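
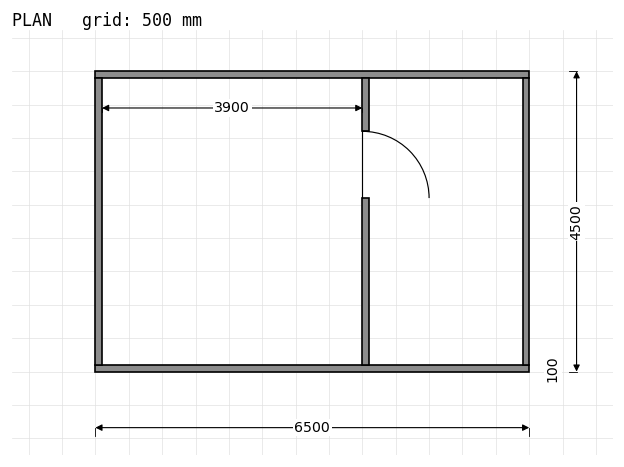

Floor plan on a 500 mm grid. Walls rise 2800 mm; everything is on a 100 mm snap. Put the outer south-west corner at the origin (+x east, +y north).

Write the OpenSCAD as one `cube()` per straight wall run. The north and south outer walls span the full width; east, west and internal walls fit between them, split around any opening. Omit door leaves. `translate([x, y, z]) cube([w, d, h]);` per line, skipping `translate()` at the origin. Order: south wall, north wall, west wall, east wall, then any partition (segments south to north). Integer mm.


cube([6500, 100, 2800]);
translate([0, 4400, 0]) cube([6500, 100, 2800]);
translate([0, 100, 0]) cube([100, 4300, 2800]);
translate([6400, 100, 0]) cube([100, 4300, 2800]);
translate([4000, 100, 0]) cube([100, 2500, 2800]);
translate([4000, 3600, 0]) cube([100, 800, 2800]);


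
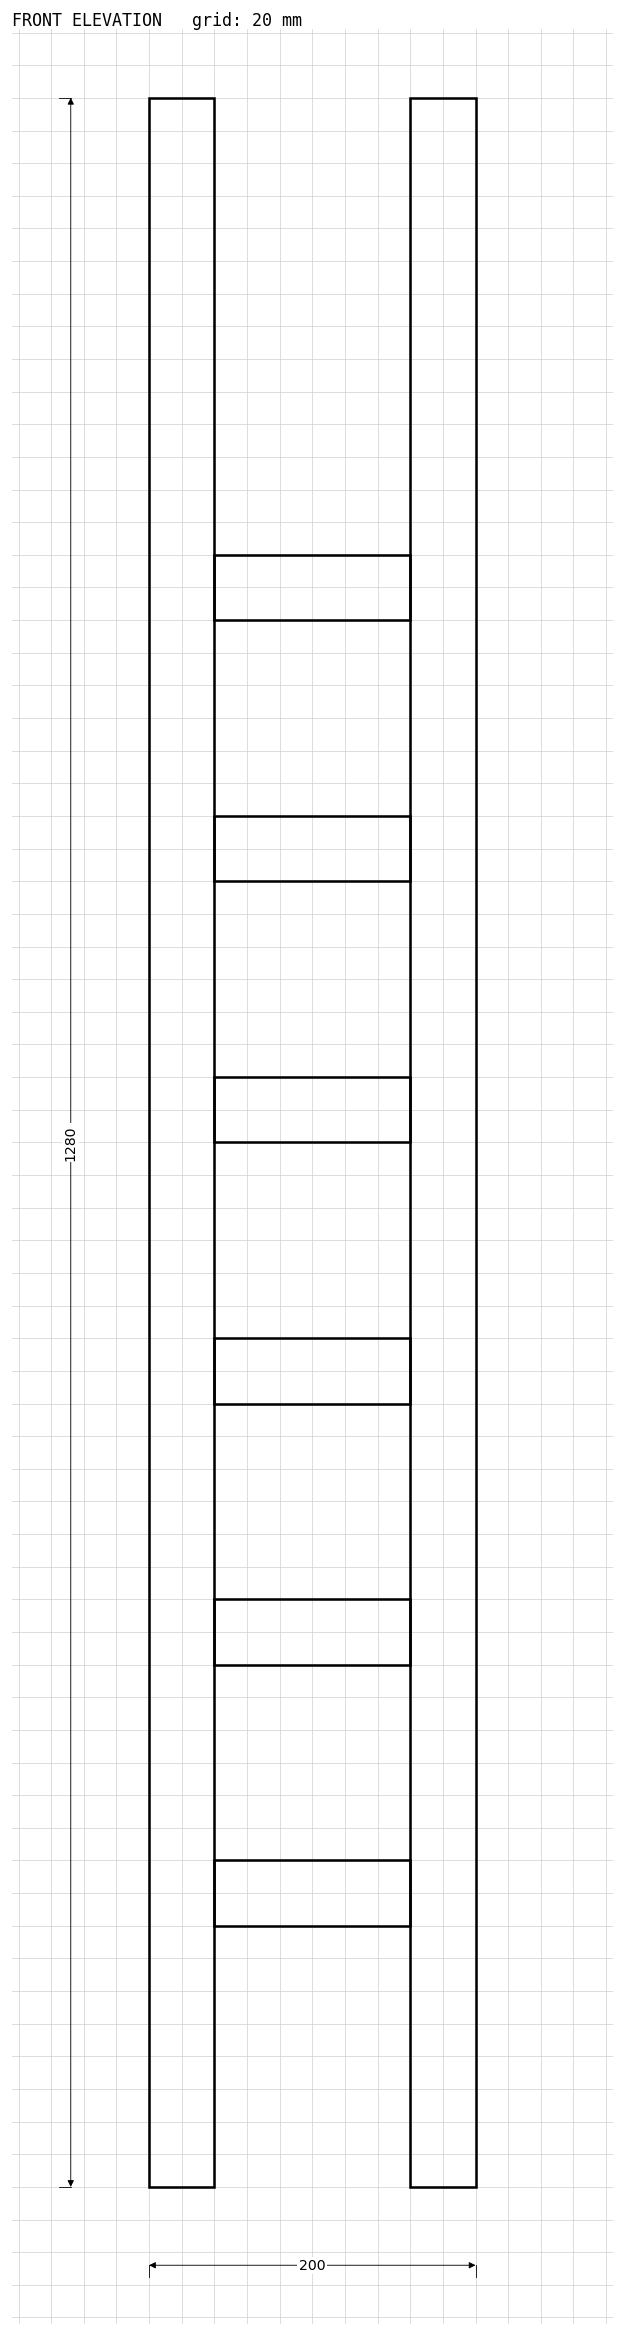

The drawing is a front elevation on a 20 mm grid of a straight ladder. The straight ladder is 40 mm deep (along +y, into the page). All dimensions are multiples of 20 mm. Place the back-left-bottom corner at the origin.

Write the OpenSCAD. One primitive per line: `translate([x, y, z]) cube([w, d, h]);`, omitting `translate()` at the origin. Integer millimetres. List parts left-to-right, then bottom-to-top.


cube([40, 40, 1280]);
translate([40, 0, 160]) cube([120, 40, 40]);
translate([40, 0, 320]) cube([120, 40, 40]);
translate([40, 0, 480]) cube([120, 40, 40]);
translate([40, 0, 640]) cube([120, 40, 40]);
translate([40, 0, 800]) cube([120, 40, 40]);
translate([40, 0, 960]) cube([120, 40, 40]);
translate([160, 0, 0]) cube([40, 40, 1280]);


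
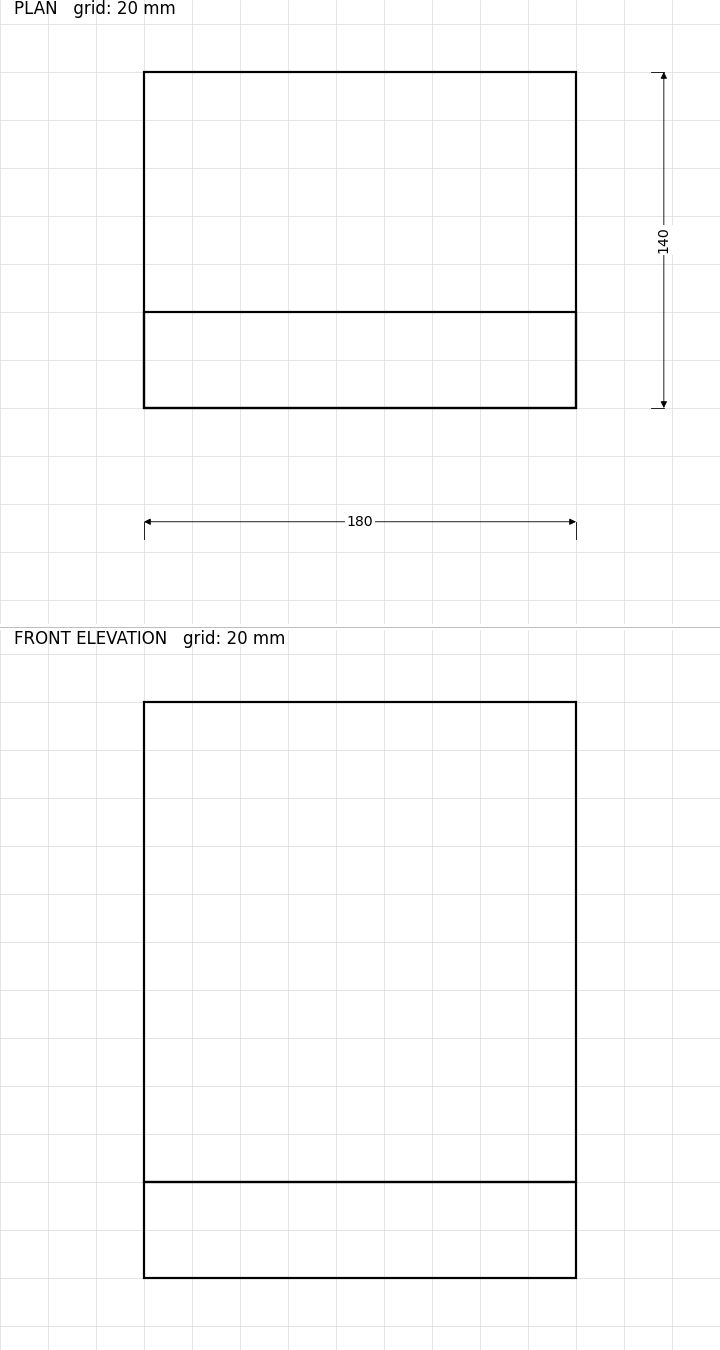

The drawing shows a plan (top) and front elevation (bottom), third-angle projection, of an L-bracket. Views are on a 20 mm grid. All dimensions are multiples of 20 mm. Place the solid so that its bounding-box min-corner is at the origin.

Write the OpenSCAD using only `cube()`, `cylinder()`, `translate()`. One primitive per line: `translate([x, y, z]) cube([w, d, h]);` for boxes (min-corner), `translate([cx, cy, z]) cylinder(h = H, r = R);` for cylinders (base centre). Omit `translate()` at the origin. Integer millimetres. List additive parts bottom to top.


cube([180, 140, 40]);
translate([0, 0, 40]) cube([180, 40, 200]);


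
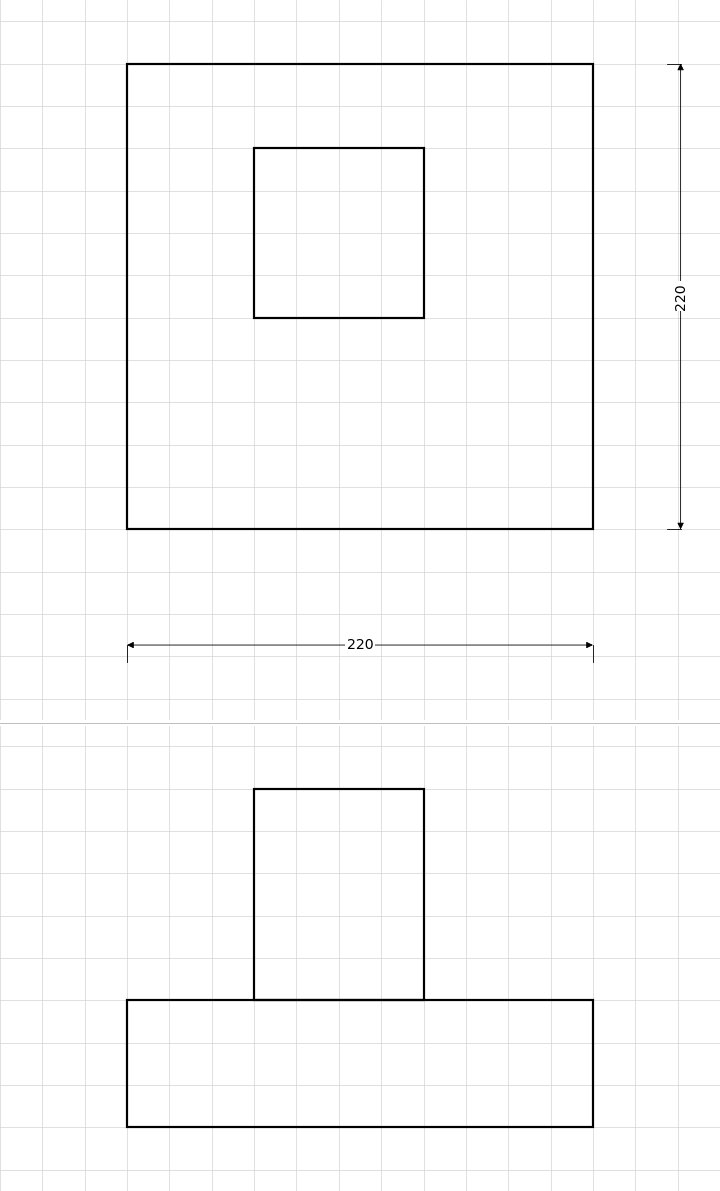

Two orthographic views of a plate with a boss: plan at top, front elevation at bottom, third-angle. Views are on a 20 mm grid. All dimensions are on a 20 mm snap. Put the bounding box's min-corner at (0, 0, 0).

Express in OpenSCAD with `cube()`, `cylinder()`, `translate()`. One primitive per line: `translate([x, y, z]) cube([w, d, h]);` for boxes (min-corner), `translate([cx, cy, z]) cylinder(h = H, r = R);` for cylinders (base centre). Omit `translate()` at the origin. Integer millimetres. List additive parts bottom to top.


cube([220, 220, 60]);
translate([60, 100, 60]) cube([80, 80, 100]);


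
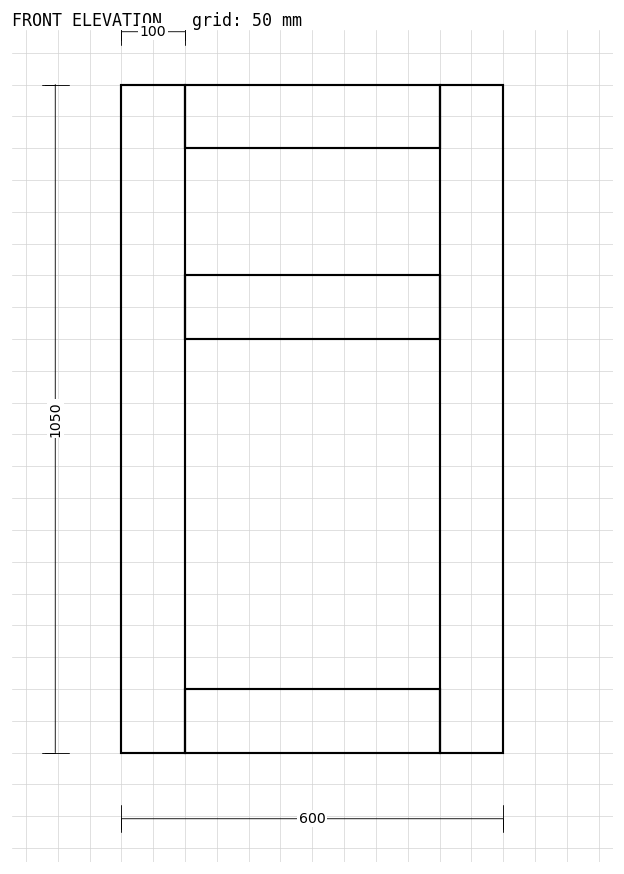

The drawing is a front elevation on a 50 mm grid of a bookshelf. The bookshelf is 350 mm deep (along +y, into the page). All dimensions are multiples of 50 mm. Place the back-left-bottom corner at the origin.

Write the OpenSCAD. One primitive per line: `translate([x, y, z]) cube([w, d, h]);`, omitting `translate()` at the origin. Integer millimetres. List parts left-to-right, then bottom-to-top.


cube([100, 350, 1050]);
translate([100, 0, 0]) cube([400, 350, 100]);
translate([100, 0, 650]) cube([400, 350, 100]);
translate([100, 0, 950]) cube([400, 350, 100]);
translate([500, 0, 0]) cube([100, 350, 1050]);


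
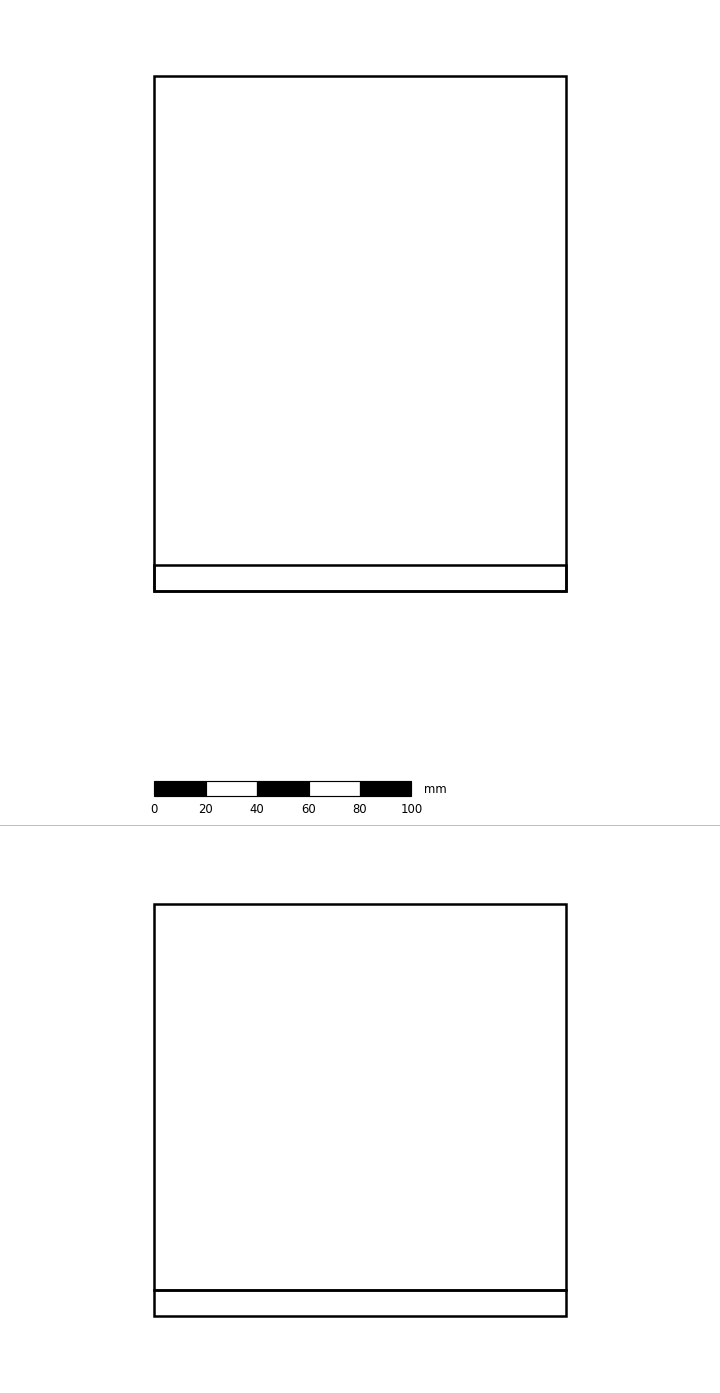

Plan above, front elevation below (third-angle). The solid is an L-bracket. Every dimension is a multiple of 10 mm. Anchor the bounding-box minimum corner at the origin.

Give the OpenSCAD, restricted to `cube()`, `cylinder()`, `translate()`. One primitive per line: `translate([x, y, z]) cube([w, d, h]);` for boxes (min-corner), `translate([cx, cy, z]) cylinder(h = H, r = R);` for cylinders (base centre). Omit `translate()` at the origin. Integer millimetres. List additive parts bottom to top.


cube([160, 200, 10]);
translate([0, 0, 10]) cube([160, 10, 150]);


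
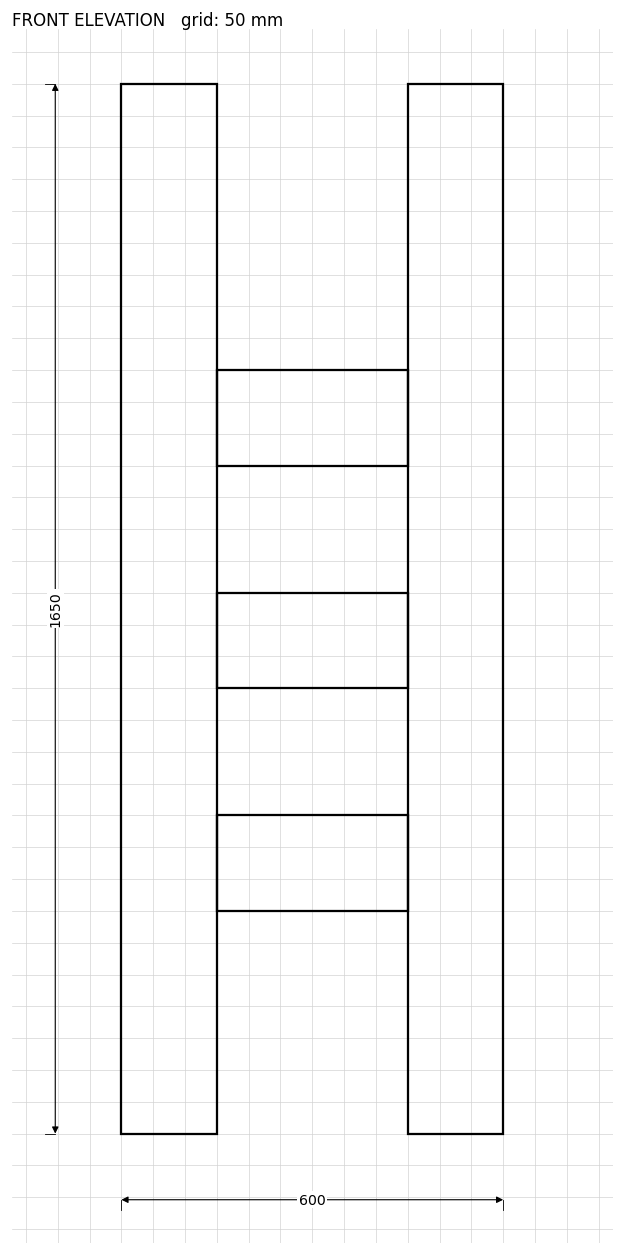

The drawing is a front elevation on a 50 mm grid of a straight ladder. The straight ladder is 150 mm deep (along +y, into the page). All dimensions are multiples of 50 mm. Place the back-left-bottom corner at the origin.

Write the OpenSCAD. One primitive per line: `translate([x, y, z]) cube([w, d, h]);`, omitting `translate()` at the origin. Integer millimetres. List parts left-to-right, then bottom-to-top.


cube([150, 150, 1650]);
translate([150, 0, 350]) cube([300, 150, 150]);
translate([150, 0, 700]) cube([300, 150, 150]);
translate([150, 0, 1050]) cube([300, 150, 150]);
translate([450, 0, 0]) cube([150, 150, 1650]);


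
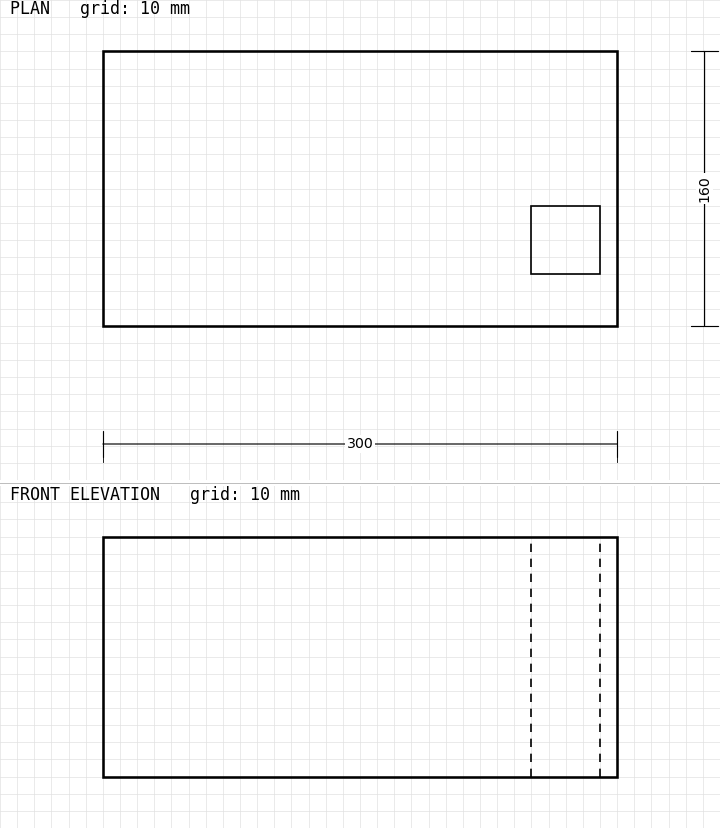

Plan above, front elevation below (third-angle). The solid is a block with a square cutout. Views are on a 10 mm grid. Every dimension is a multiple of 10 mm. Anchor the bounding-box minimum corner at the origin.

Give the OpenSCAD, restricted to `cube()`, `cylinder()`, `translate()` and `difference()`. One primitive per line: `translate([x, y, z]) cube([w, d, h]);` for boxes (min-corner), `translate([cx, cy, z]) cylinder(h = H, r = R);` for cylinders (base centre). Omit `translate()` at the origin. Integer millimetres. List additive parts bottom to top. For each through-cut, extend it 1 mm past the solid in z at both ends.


difference() {
  cube([300, 160, 140]);
  translate([250, 30, -1]) cube([40, 40, 142]);
}


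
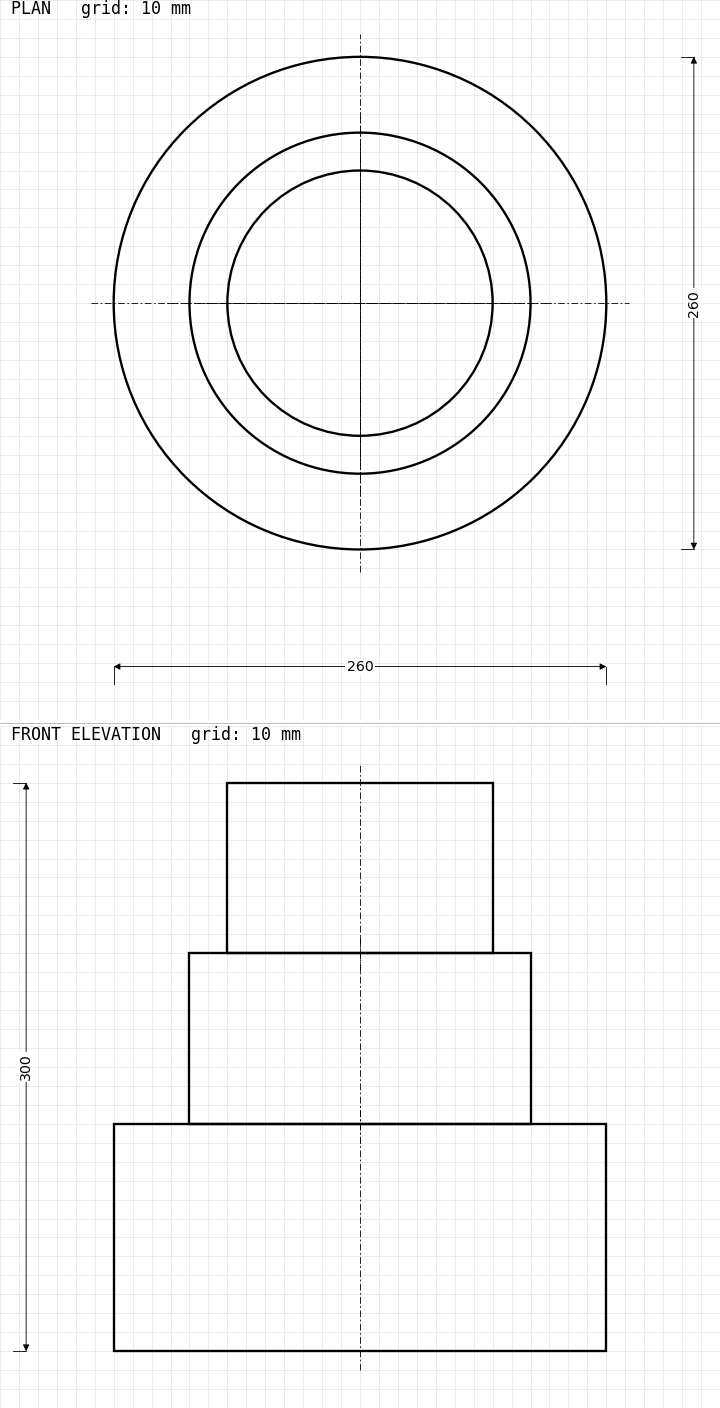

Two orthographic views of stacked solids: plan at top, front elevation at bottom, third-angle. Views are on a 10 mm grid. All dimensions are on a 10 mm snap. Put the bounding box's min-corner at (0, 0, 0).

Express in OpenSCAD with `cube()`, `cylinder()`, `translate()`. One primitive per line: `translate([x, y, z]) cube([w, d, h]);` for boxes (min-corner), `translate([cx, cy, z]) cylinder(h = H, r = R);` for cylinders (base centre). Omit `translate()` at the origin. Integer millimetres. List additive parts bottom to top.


translate([130, 130, 0]) cylinder(h = 120, r = 130);
translate([130, 130, 120]) cylinder(h = 90, r = 90);
translate([130, 130, 210]) cylinder(h = 90, r = 70);


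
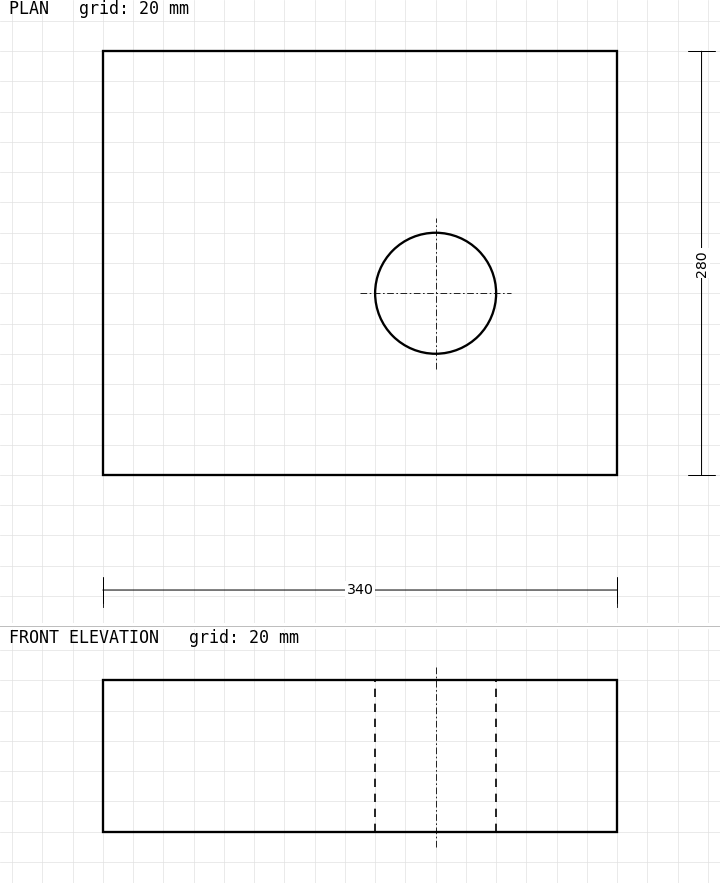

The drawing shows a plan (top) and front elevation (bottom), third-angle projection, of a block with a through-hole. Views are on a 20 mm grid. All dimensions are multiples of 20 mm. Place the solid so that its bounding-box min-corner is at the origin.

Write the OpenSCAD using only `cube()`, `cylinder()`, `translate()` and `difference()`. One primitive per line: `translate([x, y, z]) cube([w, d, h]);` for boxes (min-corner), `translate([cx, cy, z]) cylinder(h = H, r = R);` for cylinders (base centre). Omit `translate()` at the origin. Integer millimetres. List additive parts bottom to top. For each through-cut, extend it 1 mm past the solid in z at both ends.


difference() {
  cube([340, 280, 100]);
  translate([220, 120, -1]) cylinder(h = 102, r = 40);
}


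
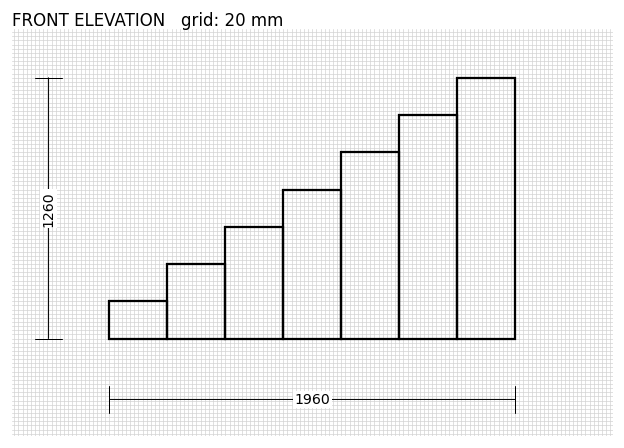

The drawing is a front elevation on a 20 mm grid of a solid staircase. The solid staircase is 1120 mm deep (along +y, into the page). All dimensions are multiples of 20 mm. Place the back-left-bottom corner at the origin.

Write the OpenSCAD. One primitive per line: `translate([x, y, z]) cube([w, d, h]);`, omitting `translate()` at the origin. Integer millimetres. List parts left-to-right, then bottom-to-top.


cube([280, 1120, 180]);
translate([280, 0, 0]) cube([280, 1120, 360]);
translate([560, 0, 0]) cube([280, 1120, 540]);
translate([840, 0, 0]) cube([280, 1120, 720]);
translate([1120, 0, 0]) cube([280, 1120, 900]);
translate([1400, 0, 0]) cube([280, 1120, 1080]);
translate([1680, 0, 0]) cube([280, 1120, 1260]);


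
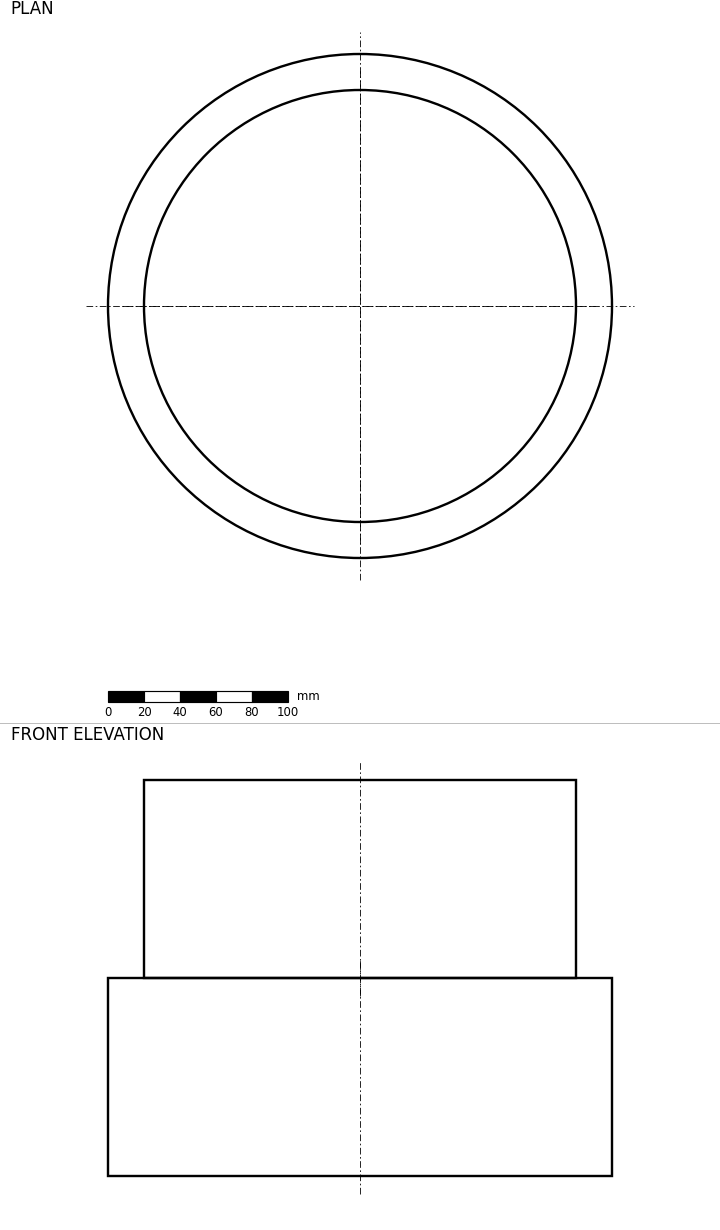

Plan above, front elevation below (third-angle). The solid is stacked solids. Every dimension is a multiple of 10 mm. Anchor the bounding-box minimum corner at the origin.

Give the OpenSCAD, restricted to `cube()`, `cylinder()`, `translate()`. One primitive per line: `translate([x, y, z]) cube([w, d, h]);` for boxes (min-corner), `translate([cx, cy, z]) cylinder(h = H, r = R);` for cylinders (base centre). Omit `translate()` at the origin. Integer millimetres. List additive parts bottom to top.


translate([140, 140, 0]) cylinder(h = 110, r = 140);
translate([140, 140, 110]) cylinder(h = 110, r = 120);


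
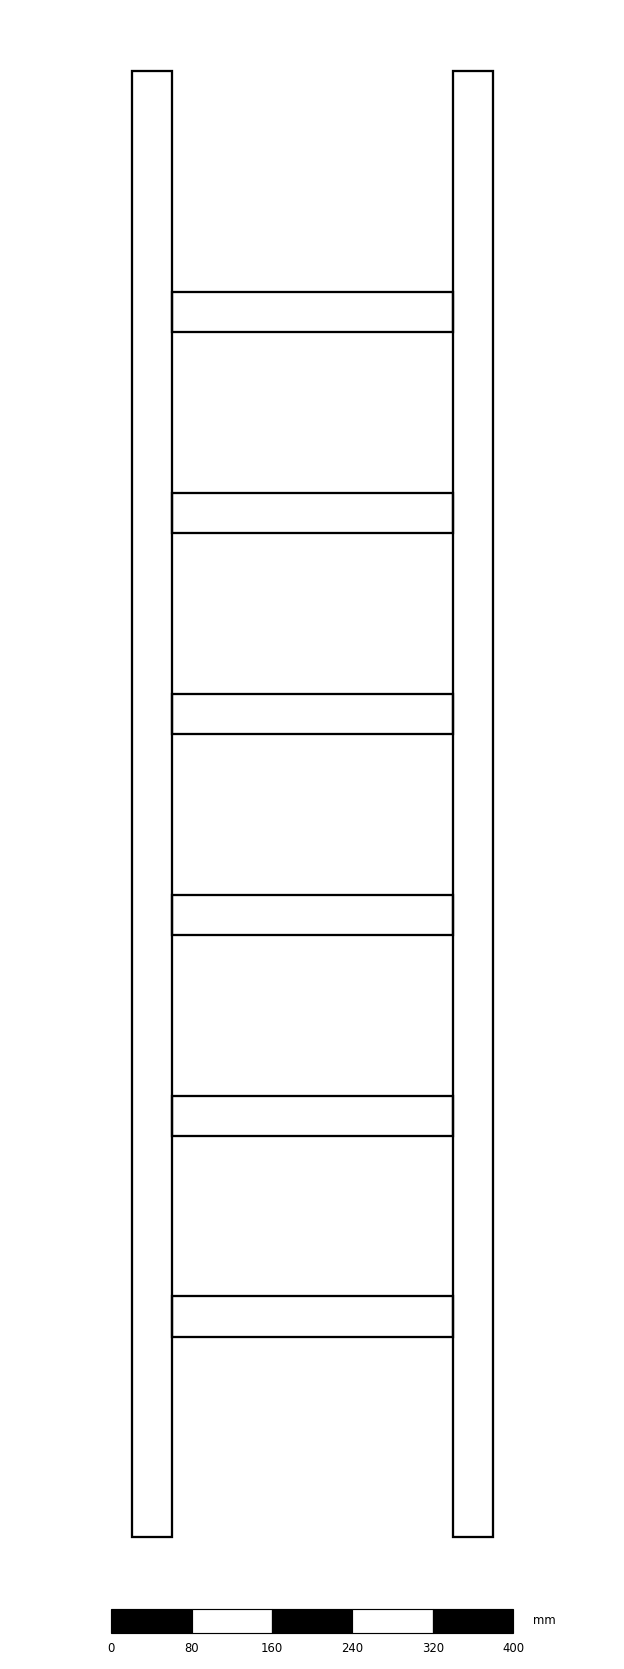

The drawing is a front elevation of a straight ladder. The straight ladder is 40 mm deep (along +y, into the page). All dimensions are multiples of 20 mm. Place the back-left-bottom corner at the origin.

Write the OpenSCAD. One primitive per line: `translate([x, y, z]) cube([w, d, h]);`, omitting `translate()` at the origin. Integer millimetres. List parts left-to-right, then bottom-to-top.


cube([40, 40, 1460]);
translate([40, 0, 200]) cube([280, 40, 40]);
translate([40, 0, 400]) cube([280, 40, 40]);
translate([40, 0, 600]) cube([280, 40, 40]);
translate([40, 0, 800]) cube([280, 40, 40]);
translate([40, 0, 1000]) cube([280, 40, 40]);
translate([40, 0, 1200]) cube([280, 40, 40]);
translate([320, 0, 0]) cube([40, 40, 1460]);


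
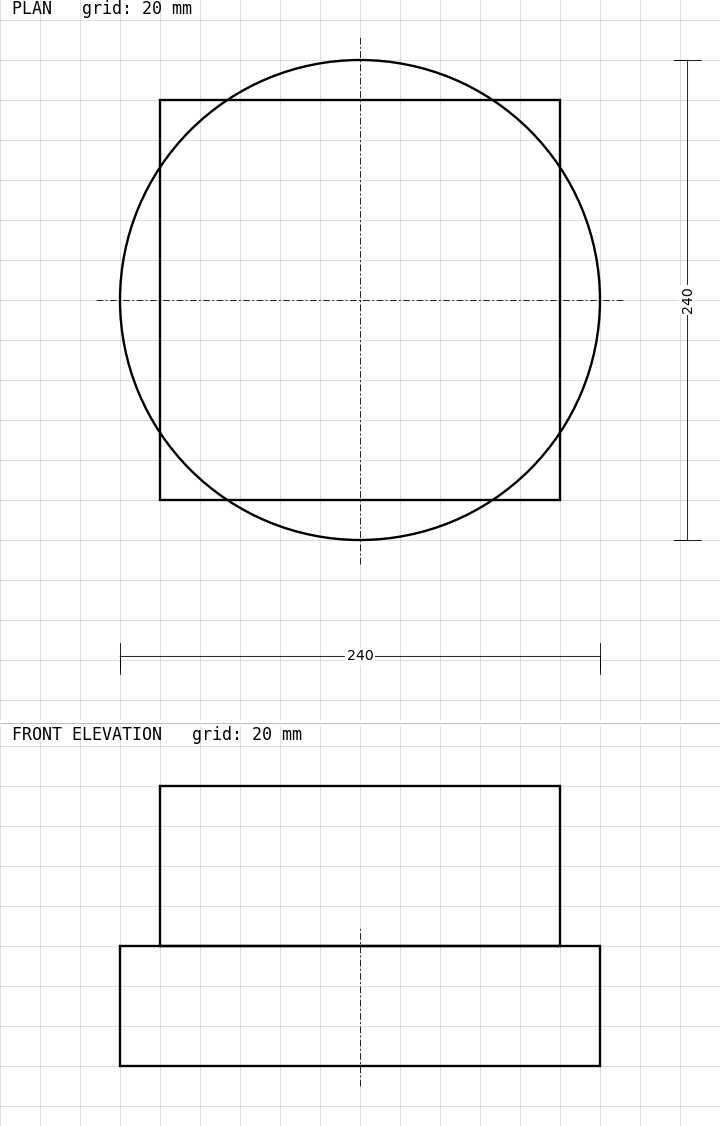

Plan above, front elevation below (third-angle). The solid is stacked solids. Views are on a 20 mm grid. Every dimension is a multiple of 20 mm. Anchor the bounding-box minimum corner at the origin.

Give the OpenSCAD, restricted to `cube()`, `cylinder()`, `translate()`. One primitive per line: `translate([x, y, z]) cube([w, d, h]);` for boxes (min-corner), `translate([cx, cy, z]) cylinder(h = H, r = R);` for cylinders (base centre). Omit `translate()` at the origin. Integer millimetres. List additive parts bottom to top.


translate([120, 120, 0]) cylinder(h = 60, r = 120);
translate([20, 20, 60]) cube([200, 200, 80]);


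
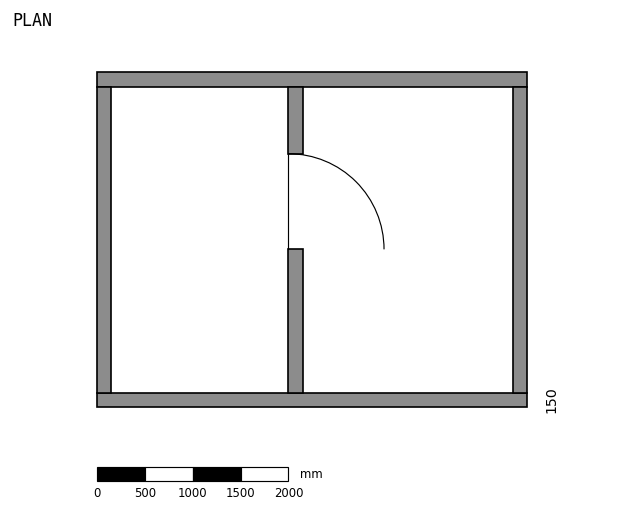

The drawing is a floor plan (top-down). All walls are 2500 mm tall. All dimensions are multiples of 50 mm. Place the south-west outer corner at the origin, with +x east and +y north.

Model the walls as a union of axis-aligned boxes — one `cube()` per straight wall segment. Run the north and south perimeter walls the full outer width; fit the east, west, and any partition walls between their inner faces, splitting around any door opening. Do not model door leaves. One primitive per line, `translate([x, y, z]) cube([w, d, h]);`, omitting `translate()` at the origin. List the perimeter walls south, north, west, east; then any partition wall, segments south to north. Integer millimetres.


cube([4500, 150, 2500]);
translate([0, 3350, 0]) cube([4500, 150, 2500]);
translate([0, 150, 0]) cube([150, 3200, 2500]);
translate([4350, 150, 0]) cube([150, 3200, 2500]);
translate([2000, 150, 0]) cube([150, 1500, 2500]);
translate([2000, 2650, 0]) cube([150, 700, 2500]);


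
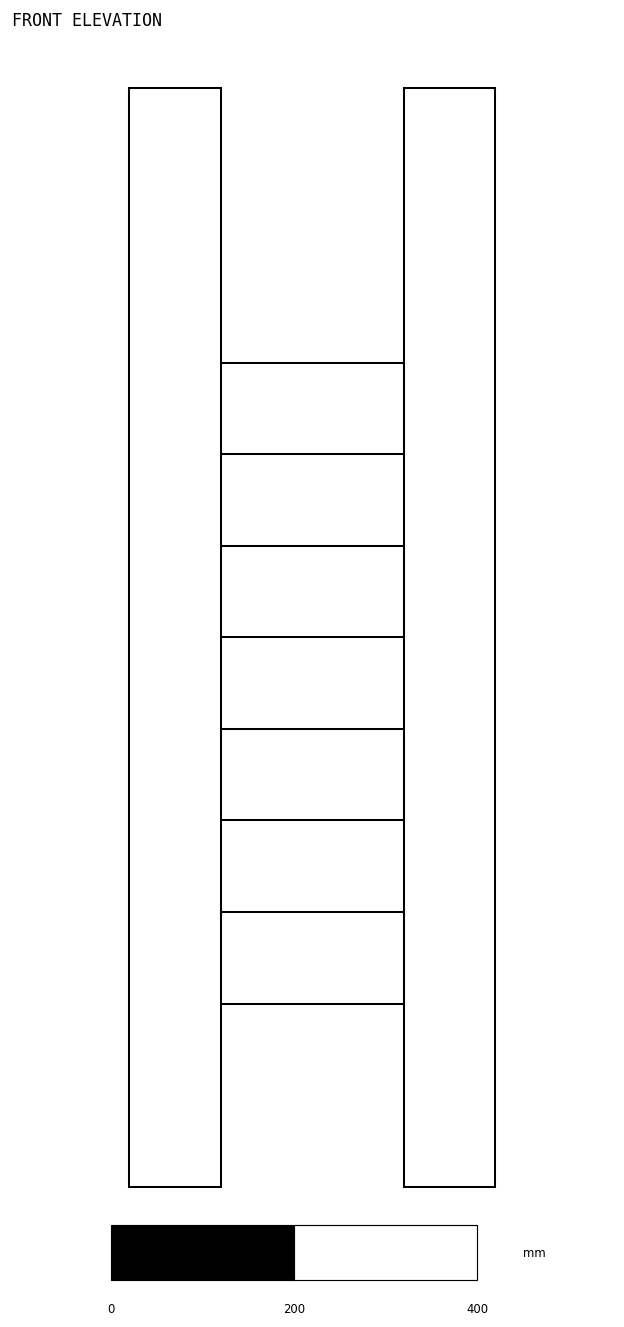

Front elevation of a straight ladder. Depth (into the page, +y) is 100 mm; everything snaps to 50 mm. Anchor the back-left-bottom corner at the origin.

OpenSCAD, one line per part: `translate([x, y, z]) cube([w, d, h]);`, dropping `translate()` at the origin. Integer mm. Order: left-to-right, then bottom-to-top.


cube([100, 100, 1200]);
translate([100, 0, 200]) cube([200, 100, 100]);
translate([100, 0, 400]) cube([200, 100, 100]);
translate([100, 0, 600]) cube([200, 100, 100]);
translate([100, 0, 800]) cube([200, 100, 100]);
translate([300, 0, 0]) cube([100, 100, 1200]);


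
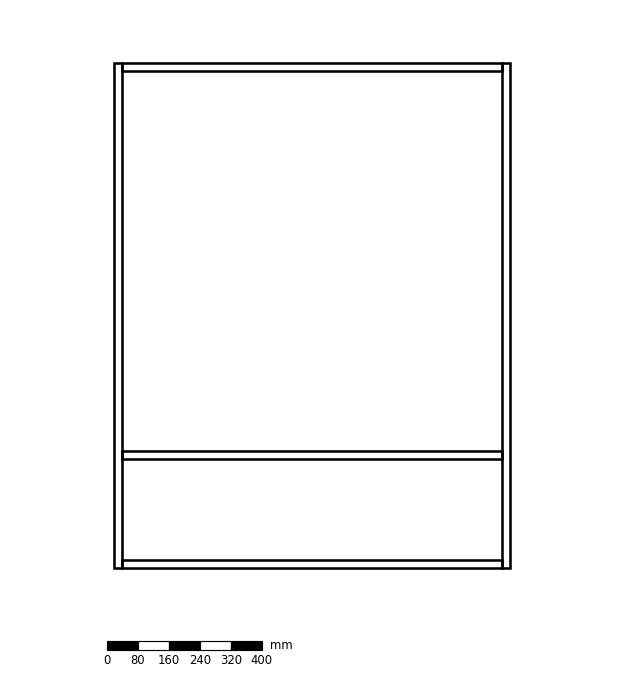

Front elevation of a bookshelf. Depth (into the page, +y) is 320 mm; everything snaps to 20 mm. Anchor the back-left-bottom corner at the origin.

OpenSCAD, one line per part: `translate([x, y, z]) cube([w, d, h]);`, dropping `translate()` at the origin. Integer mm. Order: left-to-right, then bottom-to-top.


cube([20, 320, 1300]);
translate([20, 0, 0]) cube([980, 320, 20]);
translate([20, 0, 280]) cube([980, 320, 20]);
translate([20, 0, 1280]) cube([980, 320, 20]);
translate([1000, 0, 0]) cube([20, 320, 1300]);


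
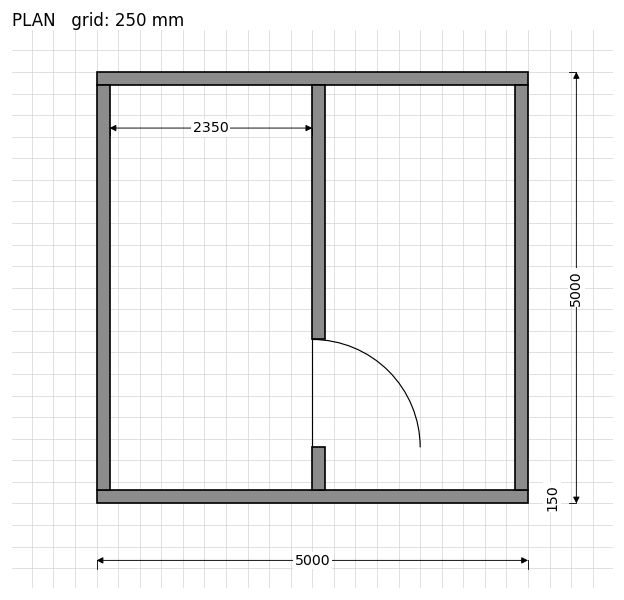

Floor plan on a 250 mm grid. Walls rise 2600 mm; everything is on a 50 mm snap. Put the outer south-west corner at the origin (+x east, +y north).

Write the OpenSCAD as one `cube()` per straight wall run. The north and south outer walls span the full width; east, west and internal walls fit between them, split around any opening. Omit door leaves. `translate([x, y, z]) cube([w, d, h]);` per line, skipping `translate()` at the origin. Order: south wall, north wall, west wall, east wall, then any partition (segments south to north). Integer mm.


cube([5000, 150, 2600]);
translate([0, 4850, 0]) cube([5000, 150, 2600]);
translate([0, 150, 0]) cube([150, 4700, 2600]);
translate([4850, 150, 0]) cube([150, 4700, 2600]);
translate([2500, 150, 0]) cube([150, 500, 2600]);
translate([2500, 1900, 0]) cube([150, 2950, 2600]);


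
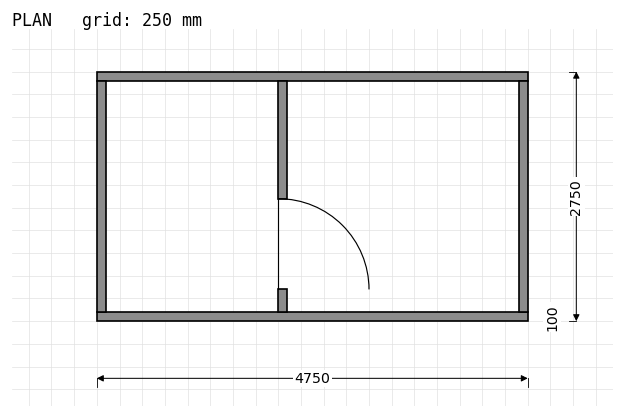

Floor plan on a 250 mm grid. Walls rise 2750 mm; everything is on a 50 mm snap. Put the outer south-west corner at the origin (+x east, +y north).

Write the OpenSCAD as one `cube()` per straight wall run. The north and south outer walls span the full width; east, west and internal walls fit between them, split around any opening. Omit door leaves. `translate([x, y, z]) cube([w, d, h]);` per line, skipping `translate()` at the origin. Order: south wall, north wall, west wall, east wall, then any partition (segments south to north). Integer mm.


cube([4750, 100, 2750]);
translate([0, 2650, 0]) cube([4750, 100, 2750]);
translate([0, 100, 0]) cube([100, 2550, 2750]);
translate([4650, 100, 0]) cube([100, 2550, 2750]);
translate([2000, 100, 0]) cube([100, 250, 2750]);
translate([2000, 1350, 0]) cube([100, 1300, 2750]);


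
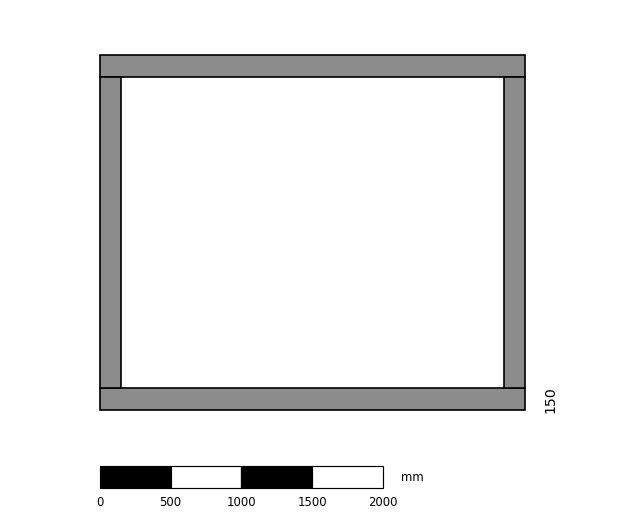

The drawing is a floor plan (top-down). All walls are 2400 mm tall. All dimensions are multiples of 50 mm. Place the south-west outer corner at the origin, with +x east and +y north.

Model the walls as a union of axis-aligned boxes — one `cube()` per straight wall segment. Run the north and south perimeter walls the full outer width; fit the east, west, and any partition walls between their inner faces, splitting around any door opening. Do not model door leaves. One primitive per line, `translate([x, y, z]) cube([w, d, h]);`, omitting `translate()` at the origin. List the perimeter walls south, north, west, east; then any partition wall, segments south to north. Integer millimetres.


cube([3000, 150, 2400]);
translate([0, 2350, 0]) cube([3000, 150, 2400]);
translate([0, 150, 0]) cube([150, 2200, 2400]);
translate([2850, 150, 0]) cube([150, 2200, 2400]);


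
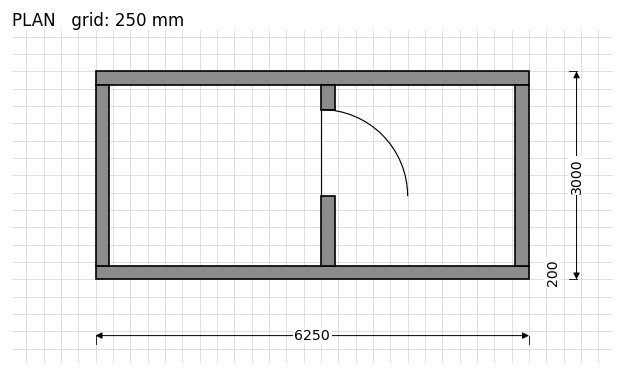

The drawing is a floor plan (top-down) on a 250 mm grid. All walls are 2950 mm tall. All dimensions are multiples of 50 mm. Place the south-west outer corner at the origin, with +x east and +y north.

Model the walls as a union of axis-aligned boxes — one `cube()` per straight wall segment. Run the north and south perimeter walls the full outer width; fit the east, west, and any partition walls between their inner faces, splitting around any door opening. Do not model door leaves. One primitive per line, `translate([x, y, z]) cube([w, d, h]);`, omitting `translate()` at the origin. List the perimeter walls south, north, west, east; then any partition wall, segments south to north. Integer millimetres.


cube([6250, 200, 2950]);
translate([0, 2800, 0]) cube([6250, 200, 2950]);
translate([0, 200, 0]) cube([200, 2600, 2950]);
translate([6050, 200, 0]) cube([200, 2600, 2950]);
translate([3250, 200, 0]) cube([200, 1000, 2950]);
translate([3250, 2450, 0]) cube([200, 350, 2950]);


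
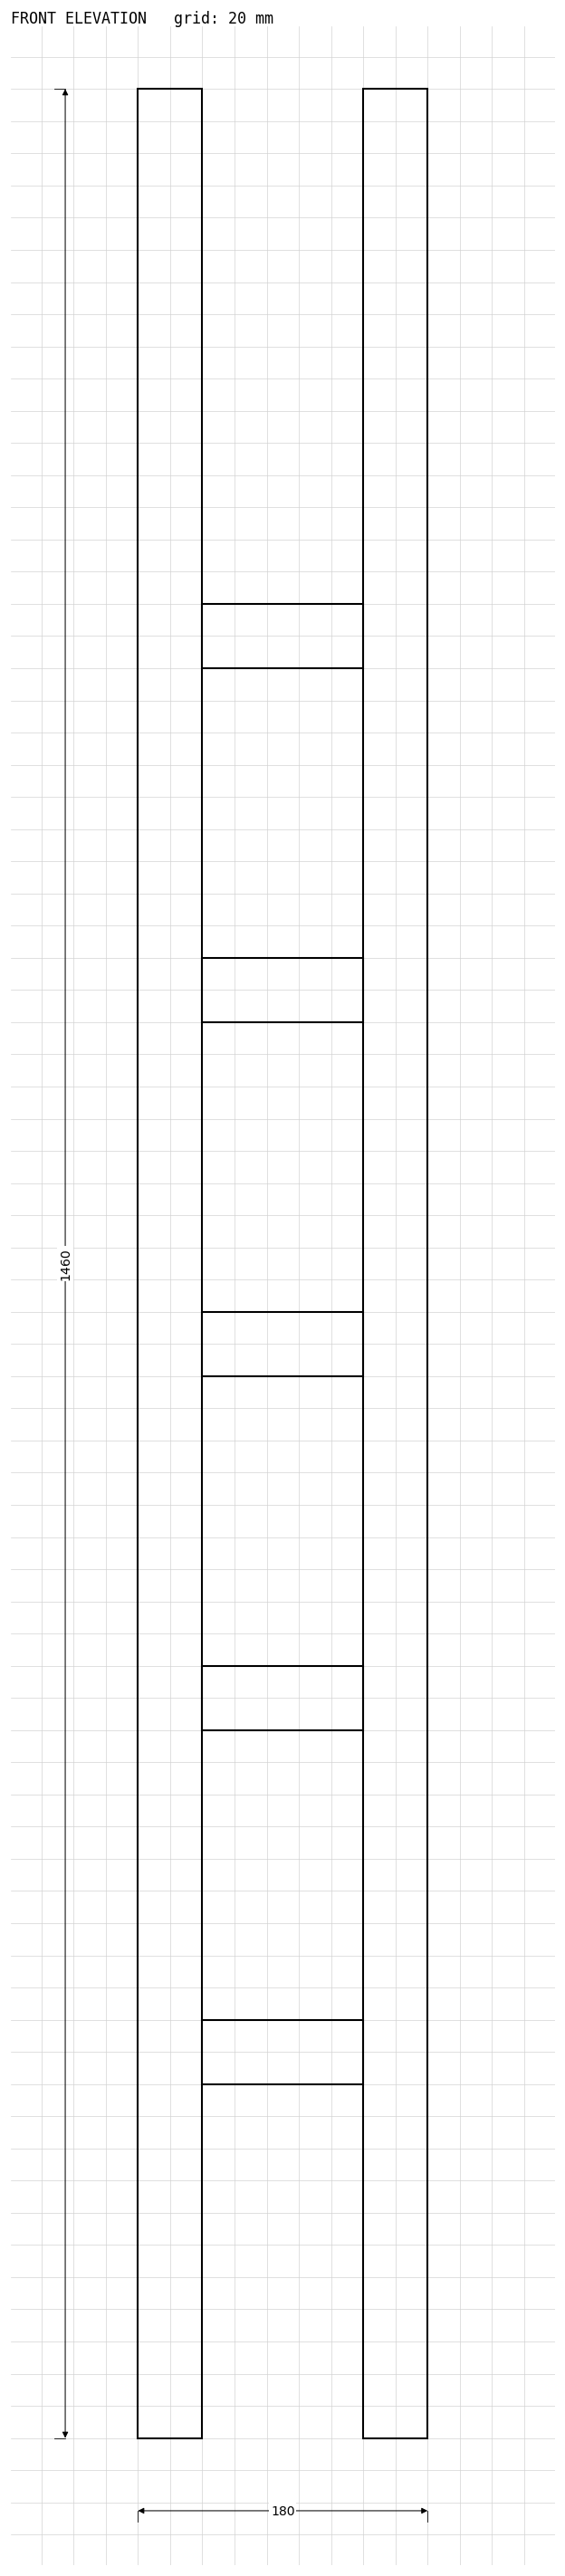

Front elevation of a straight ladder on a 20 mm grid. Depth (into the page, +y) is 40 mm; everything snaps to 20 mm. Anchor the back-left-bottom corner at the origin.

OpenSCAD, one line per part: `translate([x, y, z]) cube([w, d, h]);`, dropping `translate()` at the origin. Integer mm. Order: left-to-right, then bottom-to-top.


cube([40, 40, 1460]);
translate([40, 0, 220]) cube([100, 40, 40]);
translate([40, 0, 440]) cube([100, 40, 40]);
translate([40, 0, 660]) cube([100, 40, 40]);
translate([40, 0, 880]) cube([100, 40, 40]);
translate([40, 0, 1100]) cube([100, 40, 40]);
translate([140, 0, 0]) cube([40, 40, 1460]);


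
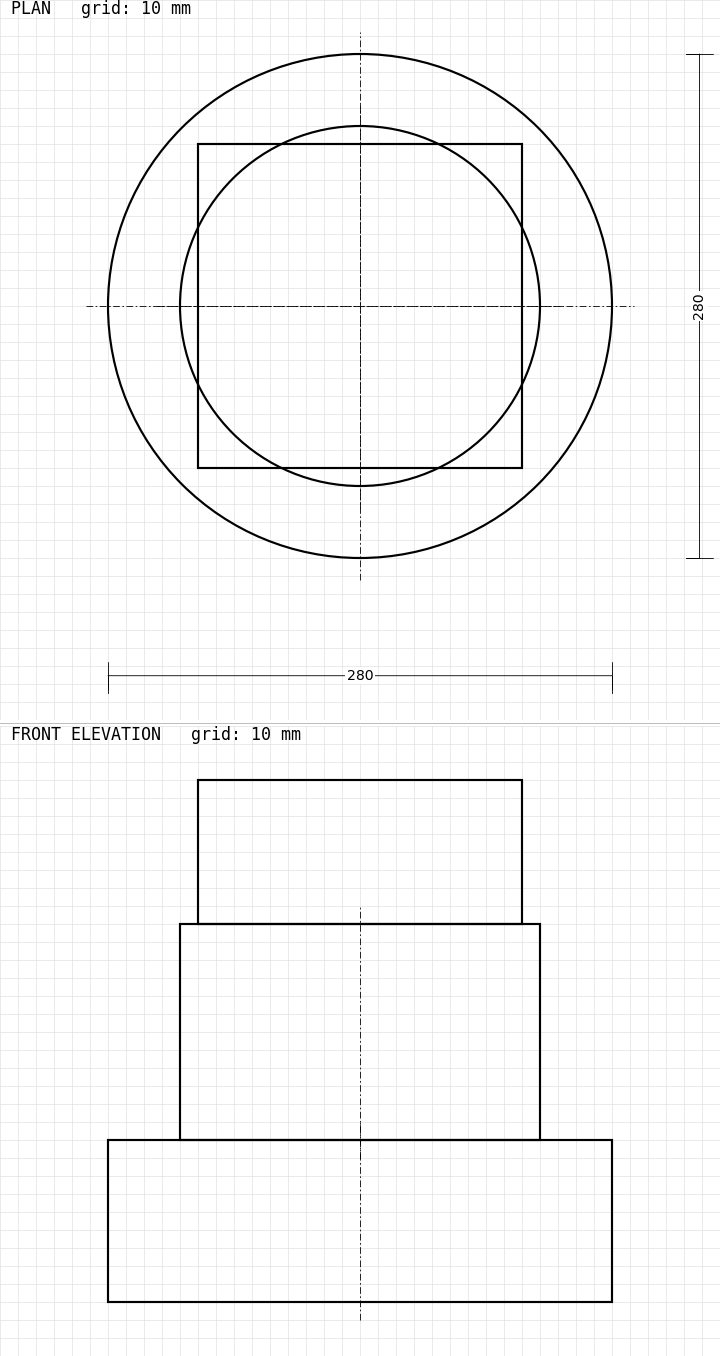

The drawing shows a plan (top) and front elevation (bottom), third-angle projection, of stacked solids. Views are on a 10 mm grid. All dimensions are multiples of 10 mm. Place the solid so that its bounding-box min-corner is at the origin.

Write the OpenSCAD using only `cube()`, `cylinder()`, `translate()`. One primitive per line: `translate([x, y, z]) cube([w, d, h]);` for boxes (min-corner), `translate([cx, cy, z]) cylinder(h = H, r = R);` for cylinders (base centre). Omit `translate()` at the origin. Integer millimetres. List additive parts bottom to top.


translate([140, 140, 0]) cylinder(h = 90, r = 140);
translate([140, 140, 90]) cylinder(h = 120, r = 100);
translate([50, 50, 210]) cube([180, 180, 80]);


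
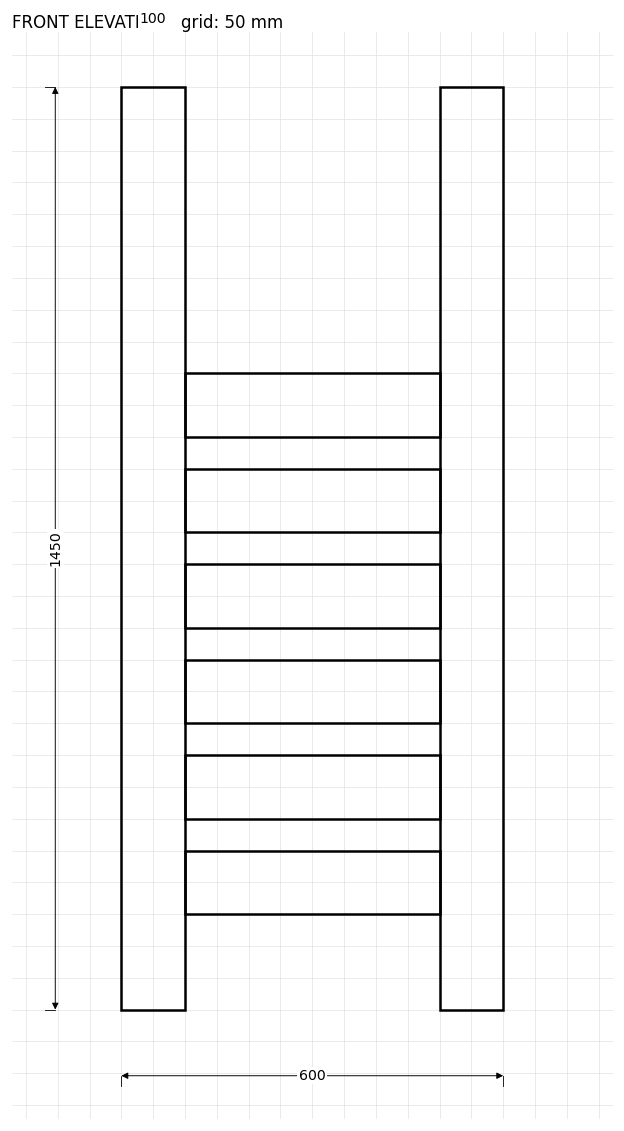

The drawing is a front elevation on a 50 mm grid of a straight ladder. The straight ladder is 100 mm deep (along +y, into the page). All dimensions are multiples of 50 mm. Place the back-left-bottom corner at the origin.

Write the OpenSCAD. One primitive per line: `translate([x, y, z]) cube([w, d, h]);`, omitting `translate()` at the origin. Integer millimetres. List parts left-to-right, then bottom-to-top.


cube([100, 100, 1450]);
translate([100, 0, 150]) cube([400, 100, 100]);
translate([100, 0, 300]) cube([400, 100, 100]);
translate([100, 0, 450]) cube([400, 100, 100]);
translate([100, 0, 600]) cube([400, 100, 100]);
translate([100, 0, 750]) cube([400, 100, 100]);
translate([100, 0, 900]) cube([400, 100, 100]);
translate([500, 0, 0]) cube([100, 100, 1450]);


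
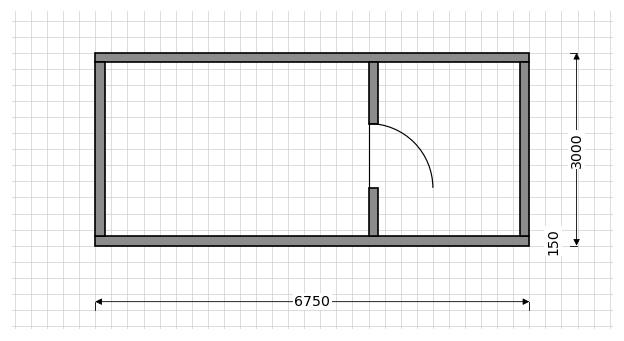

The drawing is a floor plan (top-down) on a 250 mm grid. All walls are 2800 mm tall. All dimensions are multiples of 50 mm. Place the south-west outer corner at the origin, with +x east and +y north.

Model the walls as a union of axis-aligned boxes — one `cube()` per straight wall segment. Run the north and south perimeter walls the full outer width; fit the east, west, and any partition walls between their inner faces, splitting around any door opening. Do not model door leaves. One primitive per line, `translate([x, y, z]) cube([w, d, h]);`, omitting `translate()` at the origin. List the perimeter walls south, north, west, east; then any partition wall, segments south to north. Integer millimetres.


cube([6750, 150, 2800]);
translate([0, 2850, 0]) cube([6750, 150, 2800]);
translate([0, 150, 0]) cube([150, 2700, 2800]);
translate([6600, 150, 0]) cube([150, 2700, 2800]);
translate([4250, 150, 0]) cube([150, 750, 2800]);
translate([4250, 1900, 0]) cube([150, 950, 2800]);


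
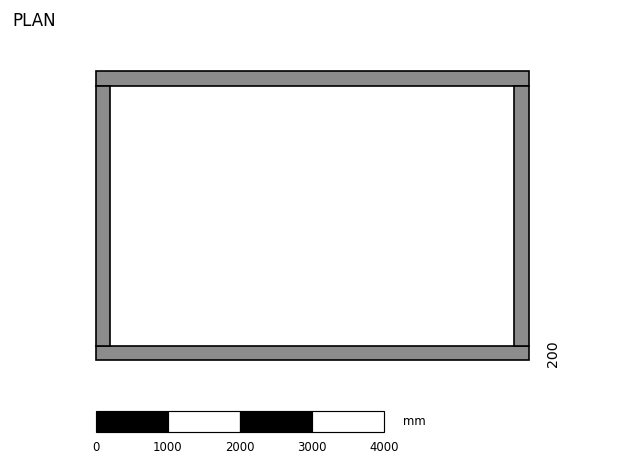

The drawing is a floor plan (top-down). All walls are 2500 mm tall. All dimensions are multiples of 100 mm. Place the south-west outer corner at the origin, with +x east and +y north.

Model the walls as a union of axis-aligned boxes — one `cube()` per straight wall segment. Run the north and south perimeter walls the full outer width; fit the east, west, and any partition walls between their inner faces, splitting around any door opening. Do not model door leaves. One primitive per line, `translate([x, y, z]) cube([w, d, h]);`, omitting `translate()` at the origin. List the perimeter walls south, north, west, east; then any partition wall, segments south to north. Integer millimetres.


cube([6000, 200, 2500]);
translate([0, 3800, 0]) cube([6000, 200, 2500]);
translate([0, 200, 0]) cube([200, 3600, 2500]);
translate([5800, 200, 0]) cube([200, 3600, 2500]);


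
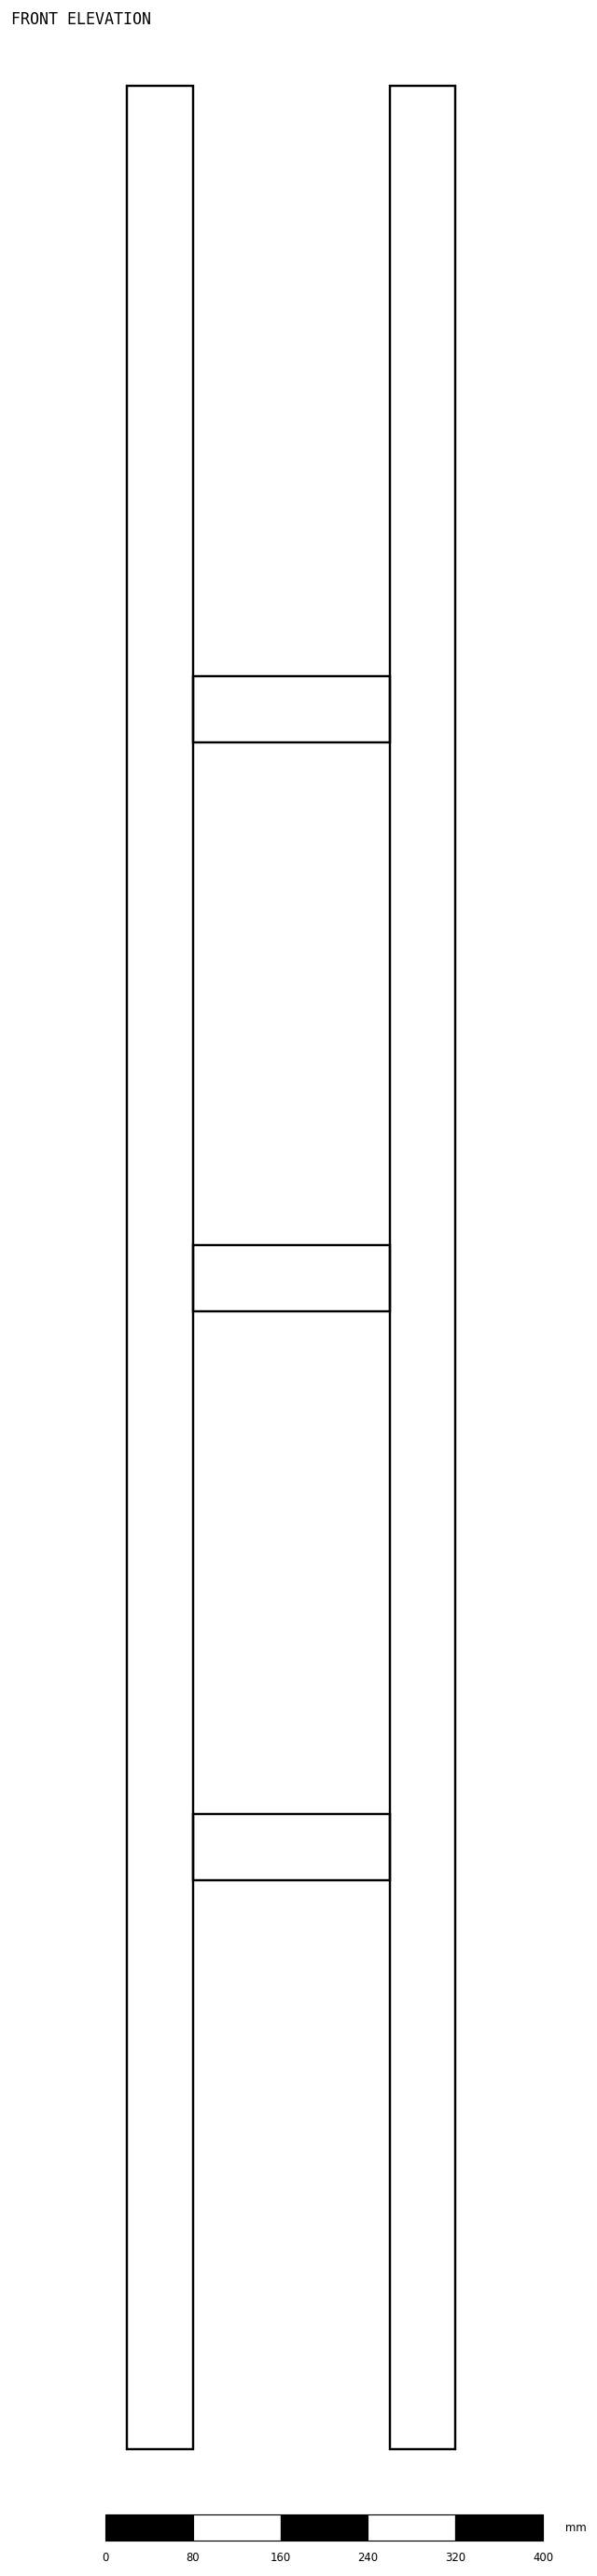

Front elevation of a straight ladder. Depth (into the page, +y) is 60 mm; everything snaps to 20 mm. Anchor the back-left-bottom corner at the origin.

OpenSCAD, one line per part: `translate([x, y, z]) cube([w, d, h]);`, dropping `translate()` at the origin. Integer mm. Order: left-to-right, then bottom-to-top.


cube([60, 60, 2160]);
translate([60, 0, 520]) cube([180, 60, 60]);
translate([60, 0, 1040]) cube([180, 60, 60]);
translate([60, 0, 1560]) cube([180, 60, 60]);
translate([240, 0, 0]) cube([60, 60, 2160]);


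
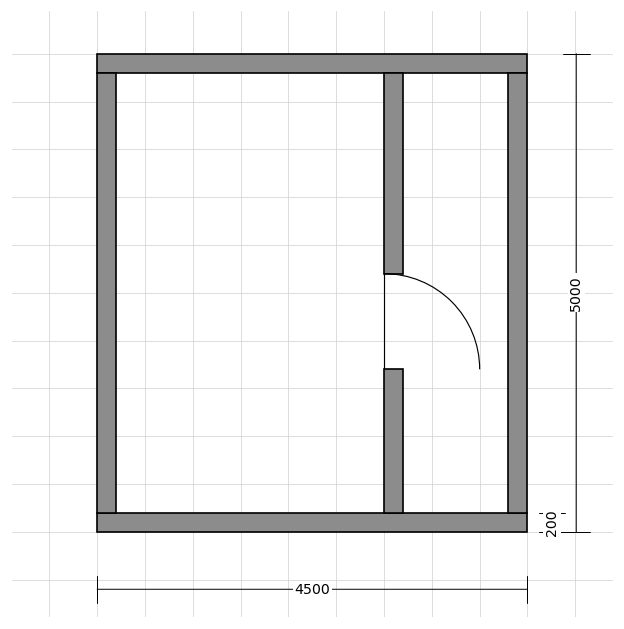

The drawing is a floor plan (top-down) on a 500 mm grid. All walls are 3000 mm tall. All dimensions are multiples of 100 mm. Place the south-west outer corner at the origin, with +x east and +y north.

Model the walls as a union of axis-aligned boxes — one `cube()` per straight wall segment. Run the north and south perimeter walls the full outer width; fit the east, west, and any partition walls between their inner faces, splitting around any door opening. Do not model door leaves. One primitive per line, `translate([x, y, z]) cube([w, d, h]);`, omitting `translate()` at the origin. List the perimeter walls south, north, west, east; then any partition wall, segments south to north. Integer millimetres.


cube([4500, 200, 3000]);
translate([0, 4800, 0]) cube([4500, 200, 3000]);
translate([0, 200, 0]) cube([200, 4600, 3000]);
translate([4300, 200, 0]) cube([200, 4600, 3000]);
translate([3000, 200, 0]) cube([200, 1500, 3000]);
translate([3000, 2700, 0]) cube([200, 2100, 3000]);


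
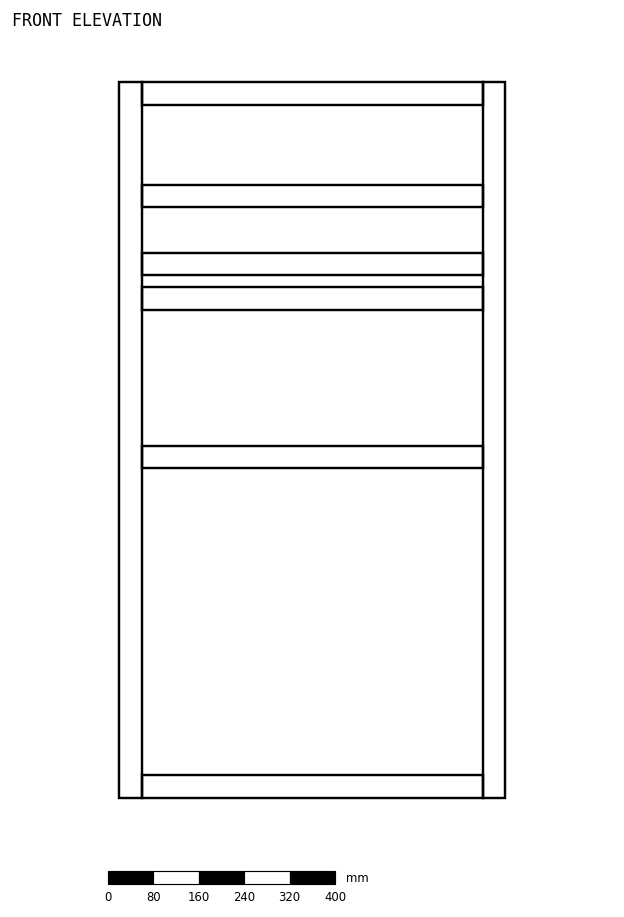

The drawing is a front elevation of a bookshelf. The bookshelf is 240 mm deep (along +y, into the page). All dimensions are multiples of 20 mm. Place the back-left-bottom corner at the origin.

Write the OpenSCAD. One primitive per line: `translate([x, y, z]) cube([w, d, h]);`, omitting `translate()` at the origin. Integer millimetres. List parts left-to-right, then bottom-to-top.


cube([40, 240, 1260]);
translate([40, 0, 0]) cube([600, 240, 40]);
translate([40, 0, 580]) cube([600, 240, 40]);
translate([40, 0, 860]) cube([600, 240, 40]);
translate([40, 0, 920]) cube([600, 240, 40]);
translate([40, 0, 1040]) cube([600, 240, 40]);
translate([40, 0, 1220]) cube([600, 240, 40]);
translate([640, 0, 0]) cube([40, 240, 1260]);


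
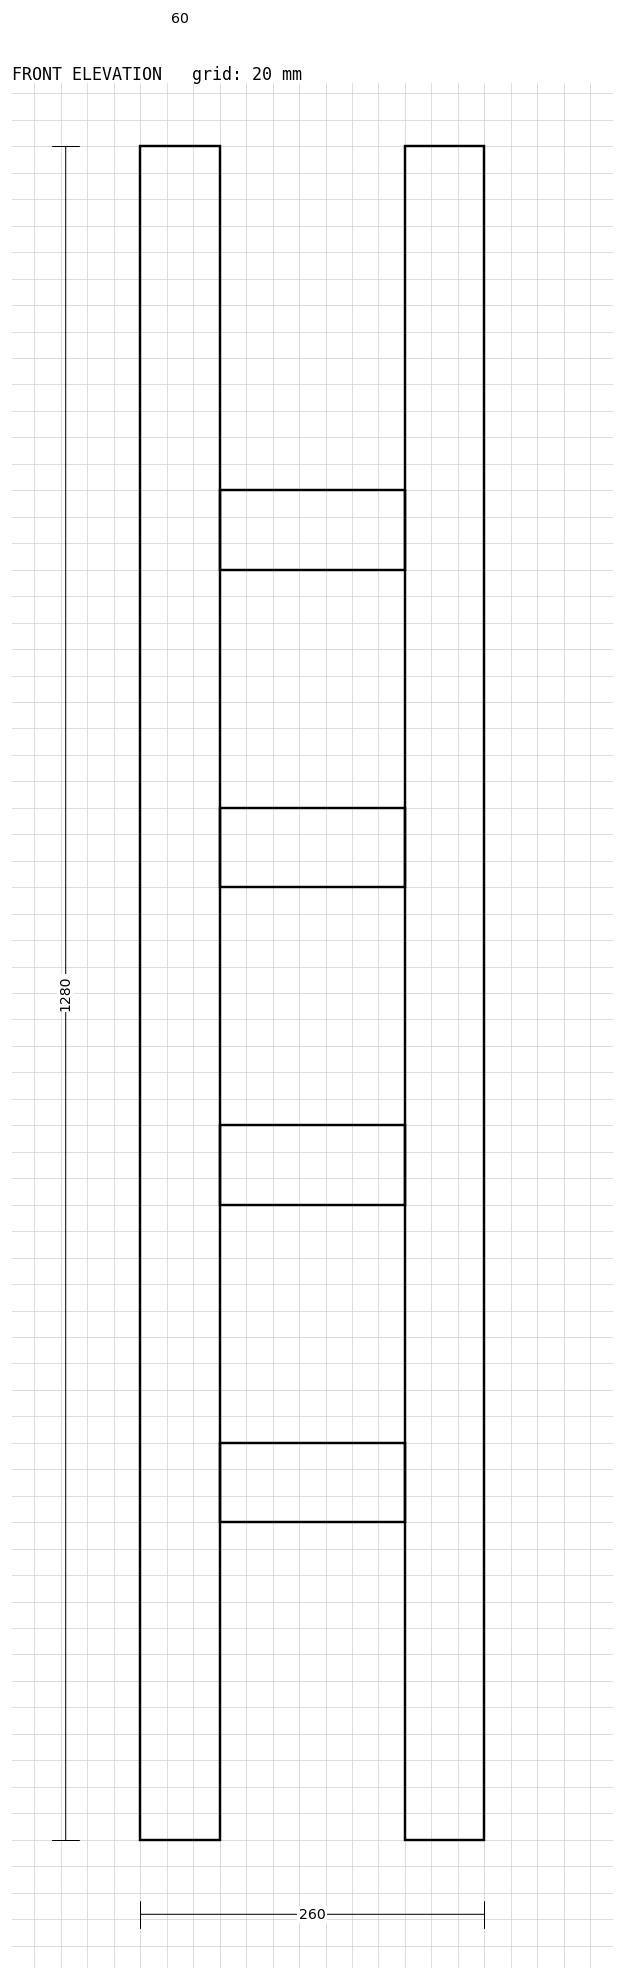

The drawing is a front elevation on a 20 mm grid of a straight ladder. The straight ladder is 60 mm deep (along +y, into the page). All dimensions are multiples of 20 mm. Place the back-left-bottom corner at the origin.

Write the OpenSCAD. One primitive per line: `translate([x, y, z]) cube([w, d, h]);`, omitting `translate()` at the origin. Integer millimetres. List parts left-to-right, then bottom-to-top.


cube([60, 60, 1280]);
translate([60, 0, 240]) cube([140, 60, 60]);
translate([60, 0, 480]) cube([140, 60, 60]);
translate([60, 0, 720]) cube([140, 60, 60]);
translate([60, 0, 960]) cube([140, 60, 60]);
translate([200, 0, 0]) cube([60, 60, 1280]);


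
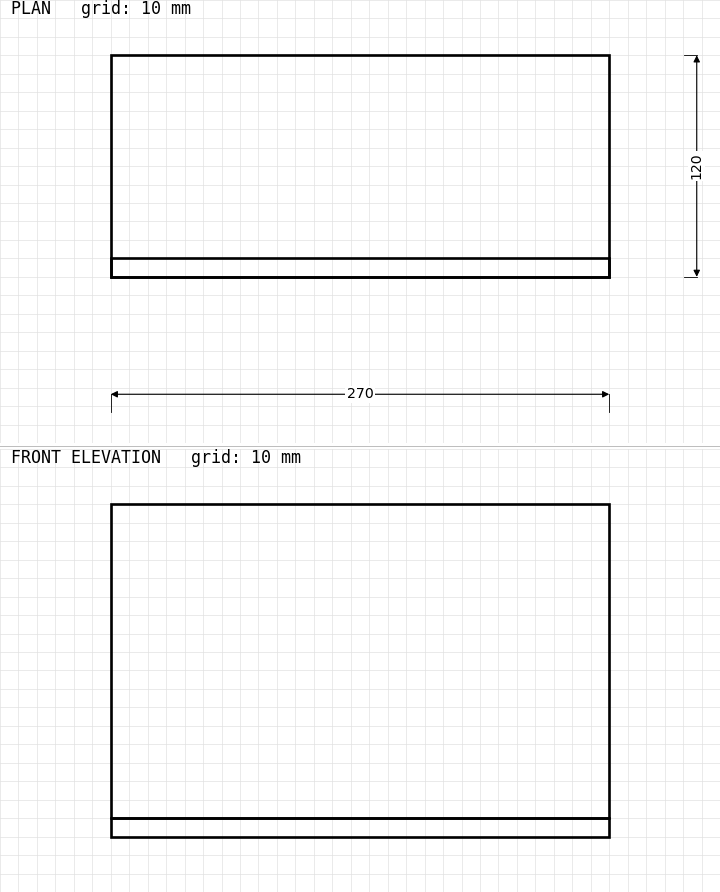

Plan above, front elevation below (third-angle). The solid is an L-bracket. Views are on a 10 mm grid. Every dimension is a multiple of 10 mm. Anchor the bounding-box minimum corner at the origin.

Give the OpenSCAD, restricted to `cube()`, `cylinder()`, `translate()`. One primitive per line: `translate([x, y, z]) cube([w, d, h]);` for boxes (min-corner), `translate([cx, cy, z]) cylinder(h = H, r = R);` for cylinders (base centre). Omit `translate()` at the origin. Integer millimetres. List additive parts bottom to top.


cube([270, 120, 10]);
translate([0, 0, 10]) cube([270, 10, 170]);


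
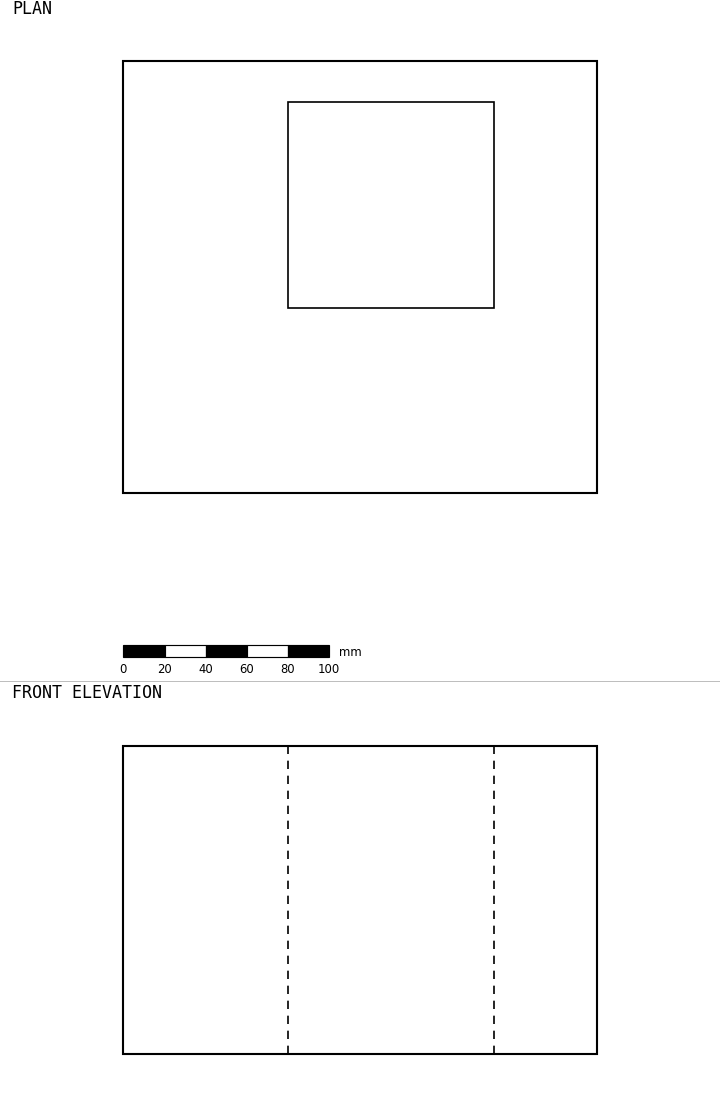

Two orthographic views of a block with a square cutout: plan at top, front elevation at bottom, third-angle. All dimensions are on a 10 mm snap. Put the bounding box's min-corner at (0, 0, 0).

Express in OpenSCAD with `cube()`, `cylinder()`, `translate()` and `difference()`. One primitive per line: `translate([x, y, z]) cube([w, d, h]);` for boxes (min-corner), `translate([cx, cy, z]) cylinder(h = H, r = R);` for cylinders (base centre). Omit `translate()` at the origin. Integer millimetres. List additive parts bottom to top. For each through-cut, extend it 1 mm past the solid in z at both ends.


difference() {
  cube([230, 210, 150]);
  translate([80, 90, -1]) cube([100, 100, 152]);
}
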